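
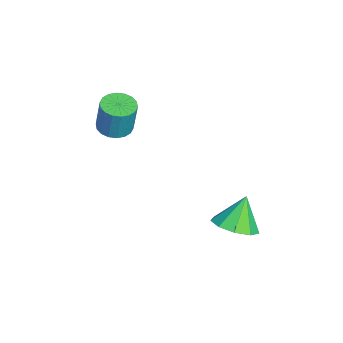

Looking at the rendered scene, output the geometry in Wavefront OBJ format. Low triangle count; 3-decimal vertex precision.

v -1.935 -2.75 -0.944
v -1.482 -3.143 -0.956
v -1.312 -2.984 0.252
v -1.765 -2.59 0.264
v -1.36 -2.91 -1.004
v -1.19 -2.751 0.204
v -1.352 -2.646 -1.04
v -1.182 -2.486 0.168
v -1.46 -2.402 -1.057
v -1.289 -2.243 0.151
v -1.661 -2.227 -1.052
v -1.491 -2.068 0.156
v -1.917 -2.156 -1.025
v -1.746 -1.996 0.183
v -2.177 -2.202 -0.982
v -2.006 -2.042 0.225
v -2.388 -2.356 -0.932
v -2.218 -2.197 0.276
v -2.51 -2.589 -0.884
v -2.34 -2.43 0.324
v -2.518 -2.854 -0.848
v -2.348 -2.694 0.36
v -2.411 -3.097 -0.831
v -2.24 -2.938 0.377
v -2.209 -3.272 -0.836
v -2.039 -3.113 0.372
v -1.954 -3.344 -0.863
v -1.783 -3.184 0.345
v -1.694 -3.298 -0.905
v -1.523 -3.138 0.302
v 1.214 1.103 -2.961
v 1.687 0.605 -2.573
v 0.726 1.437 -1.939
v 1.925 1.088 -2.617
v 1.829 1.579 -2.822
v 1.446 1.847 -3.093
v 0.954 1.767 -3.301
v 0.583 1.377 -3.351
v 0.508 0.859 -3.218
v 0.762 0.455 -2.964
v 1.228 0.355 -2.71
f 2 1 5
f 2 5 3
f 3 5 6
f 3 6 4
f 5 1 7
f 5 7 6
f 6 7 8
f 6 8 4
f 7 1 9
f 7 9 8
f 8 9 10
f 8 10 4
f 9 1 11
f 9 11 10
f 10 11 12
f 10 12 4
f 11 1 13
f 11 13 12
f 12 13 14
f 12 14 4
f 13 1 15
f 13 15 14
f 14 15 16
f 14 16 4
f 15 1 17
f 15 17 16
f 16 17 18
f 16 18 4
f 17 1 19
f 17 19 18
f 18 19 20
f 18 20 4
f 19 1 21
f 19 21 20
f 20 21 22
f 20 22 4
f 21 1 23
f 21 23 22
f 22 23 24
f 22 24 4
f 23 1 25
f 23 25 24
f 24 25 26
f 24 26 4
f 25 1 27
f 25 27 26
f 26 27 28
f 26 28 4
f 27 1 29
f 27 29 28
f 28 29 30
f 28 30 4
f 29 1 2
f 29 2 30
f 30 2 3
f 30 3 4
f 32 31 34
f 32 34 33
f 34 31 35
f 34 35 33
f 35 31 36
f 35 36 33
f 36 31 37
f 36 37 33
f 37 31 38
f 37 38 33
f 38 31 39
f 38 39 33
f 39 31 40
f 39 40 33
f 40 31 41
f 40 41 33
f 41 31 32
f 41 32 33



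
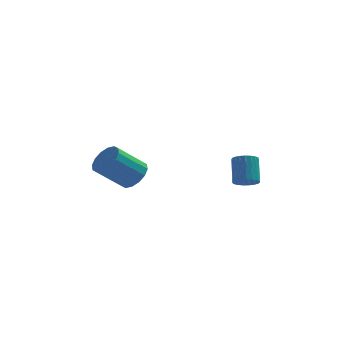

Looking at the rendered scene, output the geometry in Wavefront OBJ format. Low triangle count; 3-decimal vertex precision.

v -2.175 3.317 2.039
v -1.49 2.948 2.619
v -2.921 2.435 3.981
v -3.605 2.803 3.401
v -1.532 3.429 2.757
v -2.962 2.916 4.118
v -1.746 3.88 2.702
v -3.176 3.367 4.064
v -2.075 4.18 2.47
v -3.505 3.667 3.831
v -2.431 4.249 2.122
v -3.861 3.735 3.484
v -2.718 4.068 1.752
v -4.148 3.554 3.114
v -2.859 3.685 1.459
v -4.29 3.172 2.821
v -2.818 3.204 1.322
v -4.248 2.691 2.683
v -2.604 2.753 1.376
v -4.034 2.24 2.738
v -2.275 2.453 1.609
v -3.705 1.94 2.97
v -1.919 2.385 1.956
v -3.349 1.871 3.318
v -1.632 2.566 2.326
v -3.062 2.052 3.688
v 3.493 2.933 1.643
v 4.113 3.183 1.436
v 4.107 4.218 2.67
v 3.487 3.967 2.877
v 3.927 3.355 1.292
v 3.921 4.389 2.525
v 3.667 3.453 1.208
v 3.66 4.487 2.442
v 3.376 3.461 1.199
v 3.369 4.496 2.433
v 3.105 3.378 1.268
v 3.099 4.413 2.501
v 2.902 3.218 1.401
v 2.895 4.253 2.634
v 2.801 3.009 1.576
v 2.794 4.043 2.809
v 2.819 2.786 1.762
v 2.813 3.821 2.996
v 2.954 2.589 1.929
v 2.948 3.624 3.162
v 3.183 2.451 2.045
v 3.176 3.486 3.279
v 3.465 2.397 2.092
v 3.458 3.431 3.326
v 3.751 2.435 2.062
v 3.745 3.469 3.296
v 3.994 2.559 1.959
v 3.987 3.594 3.193
v 4.15 2.748 1.802
v 4.143 3.782 3.035
v 4.192 2.969 1.617
v 4.185 4.003 2.85
f 2 1 5
f 2 5 3
f 3 5 6
f 3 6 4
f 5 1 7
f 5 7 6
f 6 7 8
f 6 8 4
f 7 1 9
f 7 9 8
f 8 9 10
f 8 10 4
f 9 1 11
f 9 11 10
f 10 11 12
f 10 12 4
f 11 1 13
f 11 13 12
f 12 13 14
f 12 14 4
f 13 1 15
f 13 15 14
f 14 15 16
f 14 16 4
f 15 1 17
f 15 17 16
f 16 17 18
f 16 18 4
f 17 1 19
f 17 19 18
f 18 19 20
f 18 20 4
f 19 1 21
f 19 21 20
f 20 21 22
f 20 22 4
f 21 1 23
f 21 23 22
f 22 23 24
f 22 24 4
f 23 1 25
f 23 25 24
f 24 25 26
f 24 26 4
f 25 1 2
f 25 2 26
f 26 2 3
f 26 3 4
f 28 27 31
f 28 31 29
f 29 31 32
f 29 32 30
f 31 27 33
f 31 33 32
f 32 33 34
f 32 34 30
f 33 27 35
f 33 35 34
f 34 35 36
f 34 36 30
f 35 27 37
f 35 37 36
f 36 37 38
f 36 38 30
f 37 27 39
f 37 39 38
f 38 39 40
f 38 40 30
f 39 27 41
f 39 41 40
f 40 41 42
f 40 42 30
f 41 27 43
f 41 43 42
f 42 43 44
f 42 44 30
f 43 27 45
f 43 45 44
f 44 45 46
f 44 46 30
f 45 27 47
f 45 47 46
f 46 47 48
f 46 48 30
f 47 27 49
f 47 49 48
f 48 49 50
f 48 50 30
f 49 27 51
f 49 51 50
f 50 51 52
f 50 52 30
f 51 27 53
f 51 53 52
f 52 53 54
f 52 54 30
f 53 27 55
f 53 55 54
f 54 55 56
f 54 56 30
f 55 27 57
f 55 57 56
f 56 57 58
f 56 58 30
f 57 27 28
f 57 28 58
f 58 28 29
f 58 29 30



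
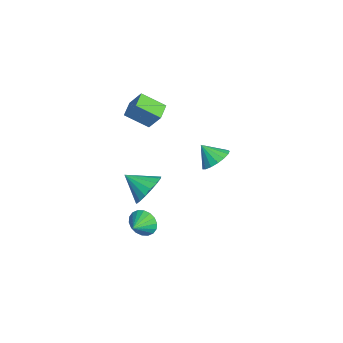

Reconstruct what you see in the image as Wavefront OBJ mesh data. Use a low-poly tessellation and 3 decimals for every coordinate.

v -1.089 -0.736 -1.646
v -0.098 -1.189 -1.687
v -1.631 -2.004 -0.794
v -0.086 -0.901 -1.252
v -0.304 -0.576 -0.907
v -0.701 -0.288 -0.731
v -1.188 -0.102 -0.765
v -1.652 -0.062 -1
v -1.986 -0.176 -1.384
v -2.116 -0.419 -1.827
v -2.01 -0.734 -2.229
v -1.693 -1.05 -2.497
v -1.237 -1.294 -2.57
v -0.748 -1.41 -2.432
v -0.337 -1.372 -2.113
v 0.791 2.72 2.386
v 1.49 2.178 2.223
v 0.409 1.96 3.274
v 1.639 2.451 2.521
v 1.594 2.785 2.788
v 1.365 3.105 2.963
v 1.004 3.337 3.007
v 0.595 3.427 2.908
v 0.23 3.356 2.689
v -0.005 3.139 2.401
v -0.059 2.826 2.11
v 0.083 2.489 1.882
v 0.386 2.205 1.77
v 0.783 2.039 1.798
v 1.181 2.029 1.962
v 0.454 -1.054 -3.033
v 0.867 -0.789 -3.739
v 1.306 -1.566 -2.727
v 0.943 -0.511 -3.487
v 0.923 -0.341 -3.144
v 0.809 -0.313 -2.78
v 0.626 -0.43 -2.466
v 0.408 -0.672 -2.263
v 0.2 -0.989 -2.214
v 0.041 -1.319 -2.326
v -0.035 -1.596 -2.579
v -0.015 -1.766 -2.921
v 0.099 -1.795 -3.285
v 0.282 -1.677 -3.6
v 0.5 -1.436 -3.802
v 0.709 -1.119 -3.852
v -1.994 -0.686 2.813
v -2.194 -1.987 3.651
v -2.992 -0.397 3.024
v -3.192 -1.698 3.862
v -1.588 -0.062 3.878
v -1.788 -1.363 4.716
v -2.586 0.227 4.089
v -2.786 -1.074 4.927
f 2 1 4
f 2 4 3
f 4 1 5
f 4 5 3
f 5 1 6
f 5 6 3
f 6 1 7
f 6 7 3
f 7 1 8
f 7 8 3
f 8 1 9
f 8 9 3
f 9 1 10
f 9 10 3
f 10 1 11
f 10 11 3
f 11 1 12
f 11 12 3
f 12 1 13
f 12 13 3
f 13 1 14
f 13 14 3
f 14 1 15
f 14 15 3
f 15 1 2
f 15 2 3
f 17 16 19
f 17 19 18
f 19 16 20
f 19 20 18
f 20 16 21
f 20 21 18
f 21 16 22
f 21 22 18
f 22 16 23
f 22 23 18
f 23 16 24
f 23 24 18
f 24 16 25
f 24 25 18
f 25 16 26
f 25 26 18
f 26 16 27
f 26 27 18
f 27 16 28
f 27 28 18
f 28 16 29
f 28 29 18
f 29 16 30
f 29 30 18
f 30 16 17
f 30 17 18
f 32 31 34
f 32 34 33
f 34 31 35
f 34 35 33
f 35 31 36
f 35 36 33
f 36 31 37
f 36 37 33
f 37 31 38
f 37 38 33
f 38 31 39
f 38 39 33
f 39 31 40
f 39 40 33
f 40 31 41
f 40 41 33
f 41 31 42
f 41 42 33
f 42 31 43
f 42 43 33
f 43 31 44
f 43 44 33
f 44 31 45
f 44 45 33
f 45 31 46
f 45 46 33
f 46 31 32
f 46 32 33
f 48 50 47
f 51 48 47
f 47 50 49
f 49 51 47
f 48 54 50
f 52 48 51
f 52 54 48
f 50 54 49
f 53 51 49
f 49 54 53
f 53 52 51
f 54 52 53



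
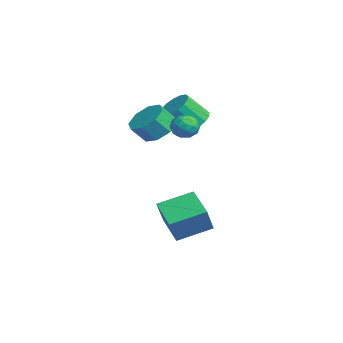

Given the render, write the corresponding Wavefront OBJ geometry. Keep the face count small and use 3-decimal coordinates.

v -0.914 -3.099 -3.121
v -0.128 -3.611 -1.715
v -0.915 -1.323 -2.474
v -0.129 -1.835 -1.068
v 0.609 -2.825 -3.872
v 1.395 -3.337 -2.466
v 0.608 -1.049 -3.225
v 1.394 -1.561 -1.819
v -1.129 -2.074 2.663
v -0.79 -1.507 3.011
v -0.23 -2.813 2.989
v 0.109 -2.246 3.337
v -0.528 -2.524 3.61
v -1.084 -2.067 3.408
v 0.064 -2.253 2.592
v -0.492 -1.796 2.39
v -0.053 -1.618 2.967
v -0.418 -1.785 3.596
v -0.602 -2.535 2.404
v -0.967 -2.702 3.033
v -1.038 -1.726 2.808
v 0.018 -2.594 3.192
v -0.356 -2.757 3.352
v -0.157 -2.424 3.556
v -1.211 -2.055 3.042
v -1.011 -1.722 3.246
v -0.858 -2.319 3.598
v -0.009 -2.598 2.754
v 0.191 -2.265 2.958
v -0.863 -1.896 2.444
v -0.664 -1.563 2.648
v -0.162 -2.001 2.402
v -0.405 -1.458 2.987
v 0.123 -1.892 3.179
v 0.096 -1.896 2.741
v -0.23 -1.628 2.622
v -0.62 -1.556 3.357
v -0.092 -1.99 3.548
v -0.467 -2.153 3.709
v -0.793 -1.885 3.59
v -0.187 -1.621 3.331
v -0.928 -2.33 2.452
v -0.4 -2.764 2.643
v -0.227 -2.435 2.41
v -0.553 -2.167 2.291
v -1.143 -2.428 2.821
v -0.615 -2.862 3.013
v -0.79 -2.692 3.378
v -1.116 -2.424 3.259
v -0.833 -2.699 2.669
v -3.475 -0.965 2.257
v -2.934 -0.405 2.765
v -2.944 -1.455 3.932
v -3.485 -2.015 3.423
v -3.348 -0.281 2.874
v -3.358 -1.331 4.04
v -3.79 -0.313 2.84
v -3.801 -1.364 4.007
v -4.161 -0.495 2.673
v -4.171 -1.546 3.84
v -4.374 -0.785 2.411
v -4.384 -1.835 3.578
v -4.381 -1.115 2.113
v -4.392 -2.166 3.28
v -4.181 -1.412 1.848
v -4.191 -2.462 3.015
v -3.819 -1.606 1.677
v -3.829 -2.656 2.844
v -3.378 -1.653 1.638
v -3.388 -2.703 2.805
v -2.959 -1.542 1.741
v -2.969 -2.593 2.908
v -2.659 -1.299 1.962
v -2.669 -2.35 3.129
v -2.545 -0.98 2.251
v -2.555 -2.03 3.418
v -2.645 -0.657 2.541
v -2.655 -1.708 3.708
v -2.241 -2.955 2.342
v -1.73 -2.245 2.886
v -1.628 -2.976 3.743
v -2.139 -3.685 3.198
v -2.509 -2.214 3.006
v -2.407 -2.945 3.862
v -3.131 -2.617 2.736
v -3.028 -3.348 3.592
v -3.231 -3.218 2.236
v -3.129 -3.948 3.092
v -2.752 -3.664 1.797
v -2.65 -4.395 2.654
v -1.973 -3.695 1.678
v -1.871 -4.426 2.534
v -1.352 -3.292 1.948
v -1.249 -4.023 2.804
v -1.251 -2.692 2.448
v -1.149 -3.422 3.304
f 2 4 1
f 5 2 1
f 1 4 3
f 3 5 1
f 2 8 4
f 6 2 5
f 6 8 2
f 4 8 3
f 7 5 3
f 3 8 7
f 7 6 5
f 8 6 7
f 9 46 25
f 46 20 49
f 25 49 14
f 46 49 25
f 9 25 21
f 25 14 26
f 21 26 10
f 25 26 21
f 9 21 30
f 21 10 31
f 30 31 16
f 21 31 30
f 9 30 42
f 30 16 45
f 42 45 19
f 30 45 42
f 9 42 46
f 42 19 50
f 46 50 20
f 42 50 46
f 10 26 37
f 26 14 40
f 37 40 18
f 26 40 37
f 14 49 27
f 49 20 48
f 27 48 13
f 49 48 27
f 20 50 47
f 50 19 43
f 47 43 11
f 50 43 47
f 19 45 44
f 45 16 32
f 44 32 15
f 45 32 44
f 16 31 36
f 31 10 33
f 36 33 17
f 31 33 36
f 12 38 24
f 38 18 39
f 24 39 13
f 38 39 24
f 12 24 22
f 24 13 23
f 22 23 11
f 24 23 22
f 12 22 29
f 22 11 28
f 29 28 15
f 22 28 29
f 12 29 34
f 29 15 35
f 34 35 17
f 29 35 34
f 12 34 38
f 34 17 41
f 38 41 18
f 34 41 38
f 13 39 27
f 39 18 40
f 27 40 14
f 39 40 27
f 11 23 47
f 23 13 48
f 47 48 20
f 23 48 47
f 15 28 44
f 28 11 43
f 44 43 19
f 28 43 44
f 17 35 36
f 35 15 32
f 36 32 16
f 35 32 36
f 18 41 37
f 41 17 33
f 37 33 10
f 41 33 37
f 52 51 55
f 52 55 53
f 53 55 56
f 53 56 54
f 55 51 57
f 55 57 56
f 56 57 58
f 56 58 54
f 57 51 59
f 57 59 58
f 58 59 60
f 58 60 54
f 59 51 61
f 59 61 60
f 60 61 62
f 60 62 54
f 61 51 63
f 61 63 62
f 62 63 64
f 62 64 54
f 63 51 65
f 63 65 64
f 64 65 66
f 64 66 54
f 65 51 67
f 65 67 66
f 66 67 68
f 66 68 54
f 67 51 69
f 67 69 68
f 68 69 70
f 68 70 54
f 69 51 71
f 69 71 70
f 70 71 72
f 70 72 54
f 71 51 73
f 71 73 72
f 72 73 74
f 72 74 54
f 73 51 75
f 73 75 74
f 74 75 76
f 74 76 54
f 75 51 77
f 75 77 76
f 76 77 78
f 76 78 54
f 77 51 52
f 77 52 78
f 78 52 53
f 78 53 54
f 80 79 83
f 80 83 81
f 81 83 84
f 81 84 82
f 83 79 85
f 83 85 84
f 84 85 86
f 84 86 82
f 85 79 87
f 85 87 86
f 86 87 88
f 86 88 82
f 87 79 89
f 87 89 88
f 88 89 90
f 88 90 82
f 89 79 91
f 89 91 90
f 90 91 92
f 90 92 82
f 91 79 93
f 91 93 92
f 92 93 94
f 92 94 82
f 93 79 95
f 93 95 94
f 94 95 96
f 94 96 82
f 95 79 80
f 95 80 96
f 96 80 81
f 96 81 82



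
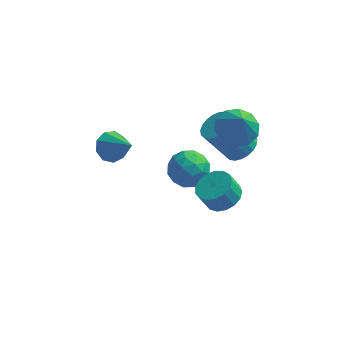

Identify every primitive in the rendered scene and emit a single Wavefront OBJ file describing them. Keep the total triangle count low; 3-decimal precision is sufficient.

v 0.236 2.516 -2.579
v 0.89 1.667 -2.615
v -1.03 1.513 -1.945
v -0.376 0.664 -1.981
v -0.193 1.452 -1.277
v 0.589 2.072 -1.669
v -0.729 1.108 -2.891
v 0.053 1.728 -3.283
v 0.294 0.797 -2.808
v 0.625 1.009 -1.811
v -0.765 2.171 -2.749
v -0.434 2.383 -1.752
v 0.674 2.18 -2.652
v -0.814 1 -1.908
v -0.707 1.463 -1.494
v -0.322 0.964 -1.515
v 0.497 2.418 -2.096
v 0.882 1.919 -2.118
v 0.245 1.792 -1.331
v -1.022 1.261 -2.442
v -0.637 0.762 -2.464
v 0.182 2.216 -3.045
v 0.567 1.717 -3.066
v -0.385 1.388 -3.229
v 0.708 1.169 -2.788
v -0.036 0.58 -2.415
v -0.243 0.841 -2.95
v 0.216 1.205 -3.18
v 0.903 1.294 -2.201
v 0.159 0.704 -1.829
v 0.266 1.167 -1.415
v 0.726 1.532 -1.645
v 0.552 0.783 -2.315
v -0.299 2.476 -2.731
v -1.043 1.886 -2.359
v -0.866 1.648 -2.915
v -0.406 2.013 -3.145
v -0.104 2.6 -2.145
v -0.848 2.011 -1.772
v -0.356 1.975 -1.38
v 0.103 2.339 -1.61
v -0.692 2.397 -2.245
v 2.209 0.081 2.85
v 2.803 -0.626 2.394
v 2.491 -0.561 4.21
v 3.172 -0.131 2.551
v 3.172 0.444 2.822
v 2.805 0.881 3.104
v 2.21 1.012 3.289
v 1.615 0.788 3.306
v 1.247 0.293 3.149
v 1.246 -0.283 2.878
v 1.613 -0.72 2.596
v 2.208 -0.851 2.411
v -3.342 -0.461 1.343
v -2.853 0.207 1.408
v -2.298 -1.339 2.517
v -3.268 0.231 1.795
v -3.717 -0.068 1.97
v -3.991 -0.551 1.851
v -3.961 -0.992 1.495
v -3.641 -1.184 1.067
v -3.181 -1.038 0.768
v -2.796 -0.621 0.738
v -2.667 -0.13 0.991
v 1.914 -3.185 1.19
v 2.707 -3.124 1.59
v 2.258 -3.214 2.491
v 1.466 -3.275 2.09
v 2.574 -2.72 1.565
v 2.125 -2.81 2.465
v 2.29 -2.422 1.453
v 1.842 -2.513 2.354
v 1.92 -2.3 1.281
v 1.472 -2.39 2.182
v 1.549 -2.38 1.089
v 1.1 -2.47 1.989
v 1.261 -2.644 0.919
v 0.813 -2.734 1.819
v 1.123 -3.033 0.811
v 0.675 -3.123 1.712
v 1.166 -3.456 0.79
v 0.718 -3.546 1.691
v 1.381 -3.817 0.861
v 0.933 -3.907 1.761
v 1.718 -4.033 1.007
v 1.269 -4.124 1.907
v 2.099 -4.055 1.195
v 1.651 -4.146 2.095
v 2.439 -3.878 1.381
v 1.99 -3.968 2.282
v 2.658 -3.542 1.524
v 2.209 -3.632 2.425
v 2.36 1.322 0.04
v 3.062 1.493 0.544
v 1.901 1.428 2.183
v 1.2 1.258 1.68
v 2.938 1.829 0.469
v 1.777 1.764 2.109
v 2.715 2.078 0.321
v 1.554 2.013 1.96
v 2.43 2.196 0.124
v 1.269 2.131 1.763
v 2.133 2.163 -0.088
v 0.972 2.098 1.552
v 1.875 1.985 -0.277
v 0.715 1.92 1.363
v 1.702 1.692 -0.412
v 0.541 1.627 1.228
v 1.642 1.335 -0.468
v 0.481 1.271 1.172
v 1.707 0.977 -0.436
v 0.546 0.912 1.203
v 1.884 0.678 -0.323
v 0.723 0.613 1.317
v 2.144 0.49 -0.146
v 0.983 0.425 1.494
v 2.441 0.446 0.063
v 1.28 0.382 1.702
v 2.725 0.554 0.268
v 1.564 0.489 1.907
v 2.945 0.795 0.433
v 1.784 0.73 2.073
v 3.064 1.127 0.531
v 1.903 1.062 2.17
f 1 38 17
f 38 12 41
f 17 41 6
f 38 41 17
f 1 17 13
f 17 6 18
f 13 18 2
f 17 18 13
f 1 13 22
f 13 2 23
f 22 23 8
f 13 23 22
f 1 22 34
f 22 8 37
f 34 37 11
f 22 37 34
f 1 34 38
f 34 11 42
f 38 42 12
f 34 42 38
f 2 18 29
f 18 6 32
f 29 32 10
f 18 32 29
f 6 41 19
f 41 12 40
f 19 40 5
f 41 40 19
f 12 42 39
f 42 11 35
f 39 35 3
f 42 35 39
f 11 37 36
f 37 8 24
f 36 24 7
f 37 24 36
f 8 23 28
f 23 2 25
f 28 25 9
f 23 25 28
f 4 30 16
f 30 10 31
f 16 31 5
f 30 31 16
f 4 16 14
f 16 5 15
f 14 15 3
f 16 15 14
f 4 14 21
f 14 3 20
f 21 20 7
f 14 20 21
f 4 21 26
f 21 7 27
f 26 27 9
f 21 27 26
f 4 26 30
f 26 9 33
f 30 33 10
f 26 33 30
f 5 31 19
f 31 10 32
f 19 32 6
f 31 32 19
f 3 15 39
f 15 5 40
f 39 40 12
f 15 40 39
f 7 20 36
f 20 3 35
f 36 35 11
f 20 35 36
f 9 27 28
f 27 7 24
f 28 24 8
f 27 24 28
f 10 33 29
f 33 9 25
f 29 25 2
f 33 25 29
f 44 43 46
f 44 46 45
f 46 43 47
f 46 47 45
f 47 43 48
f 47 48 45
f 48 43 49
f 48 49 45
f 49 43 50
f 49 50 45
f 50 43 51
f 50 51 45
f 51 43 52
f 51 52 45
f 52 43 53
f 52 53 45
f 53 43 54
f 53 54 45
f 54 43 44
f 54 44 45
f 56 55 58
f 56 58 57
f 58 55 59
f 58 59 57
f 59 55 60
f 59 60 57
f 60 55 61
f 60 61 57
f 61 55 62
f 61 62 57
f 62 55 63
f 62 63 57
f 63 55 64
f 63 64 57
f 64 55 65
f 64 65 57
f 65 55 56
f 65 56 57
f 67 66 70
f 67 70 68
f 68 70 71
f 68 71 69
f 70 66 72
f 70 72 71
f 71 72 73
f 71 73 69
f 72 66 74
f 72 74 73
f 73 74 75
f 73 75 69
f 74 66 76
f 74 76 75
f 75 76 77
f 75 77 69
f 76 66 78
f 76 78 77
f 77 78 79
f 77 79 69
f 78 66 80
f 78 80 79
f 79 80 81
f 79 81 69
f 80 66 82
f 80 82 81
f 81 82 83
f 81 83 69
f 82 66 84
f 82 84 83
f 83 84 85
f 83 85 69
f 84 66 86
f 84 86 85
f 85 86 87
f 85 87 69
f 86 66 88
f 86 88 87
f 87 88 89
f 87 89 69
f 88 66 90
f 88 90 89
f 89 90 91
f 89 91 69
f 90 66 92
f 90 92 91
f 91 92 93
f 91 93 69
f 92 66 67
f 92 67 93
f 93 67 68
f 93 68 69
f 95 94 98
f 95 98 96
f 96 98 99
f 96 99 97
f 98 94 100
f 98 100 99
f 99 100 101
f 99 101 97
f 100 94 102
f 100 102 101
f 101 102 103
f 101 103 97
f 102 94 104
f 102 104 103
f 103 104 105
f 103 105 97
f 104 94 106
f 104 106 105
f 105 106 107
f 105 107 97
f 106 94 108
f 106 108 107
f 107 108 109
f 107 109 97
f 108 94 110
f 108 110 109
f 109 110 111
f 109 111 97
f 110 94 112
f 110 112 111
f 111 112 113
f 111 113 97
f 112 94 114
f 112 114 113
f 113 114 115
f 113 115 97
f 114 94 116
f 114 116 115
f 115 116 117
f 115 117 97
f 116 94 118
f 116 118 117
f 117 118 119
f 117 119 97
f 118 94 120
f 118 120 119
f 119 120 121
f 119 121 97
f 120 94 122
f 120 122 121
f 121 122 123
f 121 123 97
f 122 94 124
f 122 124 123
f 123 124 125
f 123 125 97
f 124 94 95
f 124 95 125
f 125 95 96
f 125 96 97



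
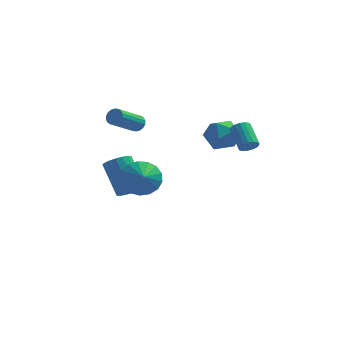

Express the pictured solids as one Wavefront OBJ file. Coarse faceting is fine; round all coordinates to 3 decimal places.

v 1.512 3.009 1.53
v 2.514 3.037 1.812
v 1.866 1.823 0.388
v 2.868 1.851 0.67
v 2.155 1.466 1.322
v 1.935 2.199 2.028
v 2.445 2.661 0.172
v 2.225 3.394 0.878
v 3.09 2.822 0.972
v 2.911 2.083 1.683
v 1.469 2.777 0.517
v 1.29 2.038 1.228
v -1.164 -1.425 -0.155
v -0.245 -0.997 0.029
v -0.876 -2.295 0.435
v -0.526 -0.837 0.401
v -0.953 -0.813 0.646
v -1.428 -0.928 0.708
v -1.843 -1.157 0.572
v -2.102 -1.448 0.27
v -2.146 -1.733 -0.13
v -1.966 -1.948 -0.535
v -1.601 -2.042 -0.854
v -1.136 -1.996 -1.012
v -0.678 -1.818 -0.973
v -0.331 -1.551 -0.747
v -0.175 -1.254 -0.386
v 3.719 0.618 1.354
v 4.025 0.972 1.104
v 3.466 1.997 1.877
v 3.161 1.642 2.126
v 3.814 0.963 0.963
v 3.255 1.988 1.736
v 3.581 0.875 0.912
v 3.023 1.9 1.684
v 3.381 0.729 0.961
v 2.822 1.754 1.734
v 3.258 0.556 1.101
v 2.699 1.581 1.874
v 3.24 0.398 1.298
v 2.681 1.423 2.071
v 3.333 0.29 1.509
v 2.774 1.315 2.281
v 3.514 0.257 1.683
v 2.955 1.282 2.456
v 3.742 0.307 1.782
v 3.183 1.332 2.555
v 3.965 0.427 1.783
v 3.406 1.452 2.556
v 4.132 0.592 1.686
v 3.573 1.617 2.458
v 4.204 0.762 1.512
v 3.645 1.787 2.285
v 4.165 0.899 1.302
v 3.606 1.924 2.075
v -2.355 2.323 -3.208
v -1.651 2.438 -2.87
v -2.56 3.552 -1.354
v -3.265 3.437 -1.692
v -1.679 2.712 -3.089
v -2.588 3.827 -1.572
v -1.84 2.909 -3.33
v -2.75 4.024 -1.814
v -2.104 2.99 -3.548
v -3.014 4.105 -2.032
v -2.418 2.939 -3.699
v -3.327 4.053 -2.182
v -2.719 2.766 -3.752
v -3.628 3.88 -2.235
v -2.948 2.505 -3.697
v -3.858 3.619 -2.181
v -3.06 2.208 -3.546
v -3.969 3.322 -2.03
v -3.032 1.933 -3.328
v -3.941 3.048 -1.811
v -2.87 1.736 -3.086
v -3.78 2.851 -1.57
v -2.606 1.655 -2.868
v -3.516 2.77 -1.352
v -2.293 1.707 -2.718
v -3.202 2.821 -1.201
v -1.992 1.88 -2.665
v -2.901 2.994 -1.148
v -1.762 2.141 -2.719
v -2.672 3.255 -1.203
v -2.337 4.052 0.749
v -2.099 3.673 0.486
v -3.005 2.368 1.547
v -3.243 2.748 1.811
v -1.953 3.713 0.66
v -2.859 2.409 1.722
v -1.883 3.821 0.853
v -2.788 2.517 1.914
v -1.903 3.975 1.025
v -2.808 2.67 2.086
v -2.009 4.144 1.142
v -2.914 2.839 2.203
v -2.18 4.295 1.182
v -3.085 2.99 2.243
v -2.382 4.398 1.136
v -3.287 3.093 2.197
v -2.575 4.432 1.013
v -3.481 3.127 2.074
v -2.721 4.391 0.838
v -3.627 3.087 1.9
v -2.792 4.283 0.646
v -3.697 2.979 1.707
v -2.772 4.13 0.474
v -3.677 2.825 1.535
v -2.666 3.961 0.357
v -3.571 2.656 1.418
v -2.495 3.81 0.317
v -3.4 2.505 1.378
v -2.293 3.707 0.363
v -3.198 2.402 1.424
f 1 12 6
f 1 6 2
f 1 2 8
f 1 8 11
f 1 11 12
f 2 6 10
f 6 12 5
f 12 11 3
f 11 8 7
f 8 2 9
f 4 10 5
f 4 5 3
f 4 3 7
f 4 7 9
f 4 9 10
f 5 10 6
f 3 5 12
f 7 3 11
f 9 7 8
f 10 9 2
f 14 13 16
f 14 16 15
f 16 13 17
f 16 17 15
f 17 13 18
f 17 18 15
f 18 13 19
f 18 19 15
f 19 13 20
f 19 20 15
f 20 13 21
f 20 21 15
f 21 13 22
f 21 22 15
f 22 13 23
f 22 23 15
f 23 13 24
f 23 24 15
f 24 13 25
f 24 25 15
f 25 13 26
f 25 26 15
f 26 13 27
f 26 27 15
f 27 13 14
f 27 14 15
f 29 28 32
f 29 32 30
f 30 32 33
f 30 33 31
f 32 28 34
f 32 34 33
f 33 34 35
f 33 35 31
f 34 28 36
f 34 36 35
f 35 36 37
f 35 37 31
f 36 28 38
f 36 38 37
f 37 38 39
f 37 39 31
f 38 28 40
f 38 40 39
f 39 40 41
f 39 41 31
f 40 28 42
f 40 42 41
f 41 42 43
f 41 43 31
f 42 28 44
f 42 44 43
f 43 44 45
f 43 45 31
f 44 28 46
f 44 46 45
f 45 46 47
f 45 47 31
f 46 28 48
f 46 48 47
f 47 48 49
f 47 49 31
f 48 28 50
f 48 50 49
f 49 50 51
f 49 51 31
f 50 28 52
f 50 52 51
f 51 52 53
f 51 53 31
f 52 28 54
f 52 54 53
f 53 54 55
f 53 55 31
f 54 28 29
f 54 29 55
f 55 29 30
f 55 30 31
f 57 56 60
f 57 60 58
f 58 60 61
f 58 61 59
f 60 56 62
f 60 62 61
f 61 62 63
f 61 63 59
f 62 56 64
f 62 64 63
f 63 64 65
f 63 65 59
f 64 56 66
f 64 66 65
f 65 66 67
f 65 67 59
f 66 56 68
f 66 68 67
f 67 68 69
f 67 69 59
f 68 56 70
f 68 70 69
f 69 70 71
f 69 71 59
f 70 56 72
f 70 72 71
f 71 72 73
f 71 73 59
f 72 56 74
f 72 74 73
f 73 74 75
f 73 75 59
f 74 56 76
f 74 76 75
f 75 76 77
f 75 77 59
f 76 56 78
f 76 78 77
f 77 78 79
f 77 79 59
f 78 56 80
f 78 80 79
f 79 80 81
f 79 81 59
f 80 56 82
f 80 82 81
f 81 82 83
f 81 83 59
f 82 56 84
f 82 84 83
f 83 84 85
f 83 85 59
f 84 56 57
f 84 57 85
f 85 57 58
f 85 58 59
f 87 86 90
f 87 90 88
f 88 90 91
f 88 91 89
f 90 86 92
f 90 92 91
f 91 92 93
f 91 93 89
f 92 86 94
f 92 94 93
f 93 94 95
f 93 95 89
f 94 86 96
f 94 96 95
f 95 96 97
f 95 97 89
f 96 86 98
f 96 98 97
f 97 98 99
f 97 99 89
f 98 86 100
f 98 100 99
f 99 100 101
f 99 101 89
f 100 86 102
f 100 102 101
f 101 102 103
f 101 103 89
f 102 86 104
f 102 104 103
f 103 104 105
f 103 105 89
f 104 86 106
f 104 106 105
f 105 106 107
f 105 107 89
f 106 86 108
f 106 108 107
f 107 108 109
f 107 109 89
f 108 86 110
f 108 110 109
f 109 110 111
f 109 111 89
f 110 86 112
f 110 112 111
f 111 112 113
f 111 113 89
f 112 86 114
f 112 114 113
f 113 114 115
f 113 115 89
f 114 86 87
f 114 87 115
f 115 87 88
f 115 88 89



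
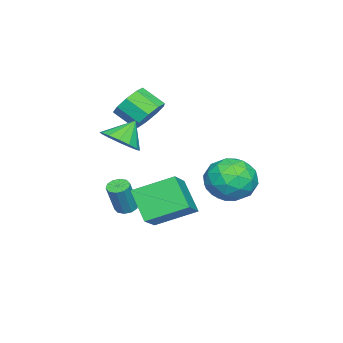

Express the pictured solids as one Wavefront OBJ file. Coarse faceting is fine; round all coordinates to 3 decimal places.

v 1.147 -3.461 -2.185
v 1.6 -3.691 -2.395
v 2.267 -3.809 -0.824
v 1.813 -3.579 -0.615
v 1.646 -3.354 -2.389
v 2.313 -3.472 -0.819
v 1.502 -3.058 -2.306
v 2.168 -3.176 -0.735
v 1.221 -2.916 -2.176
v 1.887 -3.034 -0.605
v 0.912 -2.982 -2.05
v 1.579 -3.1 -0.479
v 0.693 -3.231 -1.976
v 1.36 -3.349 -0.405
v 0.647 -3.568 -1.981
v 1.314 -3.686 -0.411
v 0.792 -3.864 -2.065
v 1.458 -3.982 -0.494
v 1.073 -4.006 -2.195
v 1.739 -4.124 -0.624
v 1.381 -3.94 -2.321
v 2.048 -4.058 -0.75
v 3.731 -2.659 2.977
v 4.487 -2.826 3.594
v 2.989 -2.221 4.003
v 4.55 -2.343 3.434
v 4.394 -1.946 3.151
v 4.06 -1.739 2.821
v 3.638 -1.779 2.534
v 3.241 -2.055 2.365
v 2.975 -2.493 2.36
v 2.911 -2.975 2.52
v 3.067 -3.373 2.803
v 3.401 -3.58 3.132
v 3.823 -3.54 3.42
v 4.22 -3.264 3.589
v 1.372 2.704 0.855
v 2.362 2.567 1.626
v 1.898 0.993 -0.126
v 2.888 0.856 0.645
v 1.717 0.706 1.089
v 1.391 1.764 1.696
v 2.869 1.796 -0.196
v 2.543 2.854 0.411
v 3.287 2.006 0.976
v 2.575 1.332 1.771
v 1.685 2.228 -0.271
v 0.973 1.554 0.524
v 1.821 2.786 1.327
v 2.439 0.774 0.173
v 1.751 0.686 0.435
v 2.332 0.605 0.888
v 1.25 2.314 1.368
v 1.832 2.233 1.821
v 1.453 1.139 1.505
v 2.428 1.327 -0.321
v 3.01 1.246 0.132
v 1.928 2.955 0.612
v 2.509 2.874 1.065
v 2.807 2.421 -0.005
v 2.946 2.375 1.398
v 3.255 1.369 0.821
v 3.244 1.922 0.327
v 3.053 2.544 0.684
v 2.528 1.979 1.865
v 2.837 0.973 1.288
v 2.148 0.885 1.549
v 1.957 1.507 1.906
v 3.071 1.649 1.483
v 1.423 2.587 0.212
v 1.732 1.581 -0.365
v 2.303 2.053 -0.406
v 2.112 2.675 -0.049
v 1.005 2.191 0.679
v 1.314 1.185 0.102
v 1.207 1.016 0.816
v 1.016 1.638 1.173
v 1.189 1.911 0.017
v 3.784 -1.064 -1.747
v 3.038 -1.998 -0.401
v 3.107 0.681 -0.911
v 2.36 -0.252 0.434
v 5.26 -0.928 -0.834
v 4.513 -1.861 0.511
v 4.582 0.818 0.001
v 3.836 -0.116 1.347
v 0.392 -2.604 3.268
v 1.028 -3.069 2.701
v 0.943 -4.141 3.485
v 0.308 -3.676 4.052
v 1.349 -2.743 3.182
v 1.264 -3.814 3.966
v 1.222 -2.352 3.703
v 1.137 -3.423 4.486
v 0.707 -2.079 4.02
v 0.623 -3.15 4.804
v 0.045 -2.052 3.986
v -0.039 -3.123 4.77
v -0.454 -2.283 3.616
v -0.539 -3.354 4.399
v -0.558 -2.665 3.083
v -0.643 -3.736 3.867
v -0.217 -3.018 2.637
v -0.302 -4.089 3.421
v 0.409 -3.178 2.486
v 0.325 -4.249 3.27
f 2 1 5
f 2 5 3
f 3 5 6
f 3 6 4
f 5 1 7
f 5 7 6
f 6 7 8
f 6 8 4
f 7 1 9
f 7 9 8
f 8 9 10
f 8 10 4
f 9 1 11
f 9 11 10
f 10 11 12
f 10 12 4
f 11 1 13
f 11 13 12
f 12 13 14
f 12 14 4
f 13 1 15
f 13 15 14
f 14 15 16
f 14 16 4
f 15 1 17
f 15 17 16
f 16 17 18
f 16 18 4
f 17 1 19
f 17 19 18
f 18 19 20
f 18 20 4
f 19 1 21
f 19 21 20
f 20 21 22
f 20 22 4
f 21 1 2
f 21 2 22
f 22 2 3
f 22 3 4
f 24 23 26
f 24 26 25
f 26 23 27
f 26 27 25
f 27 23 28
f 27 28 25
f 28 23 29
f 28 29 25
f 29 23 30
f 29 30 25
f 30 23 31
f 30 31 25
f 31 23 32
f 31 32 25
f 32 23 33
f 32 33 25
f 33 23 34
f 33 34 25
f 34 23 35
f 34 35 25
f 35 23 36
f 35 36 25
f 36 23 24
f 36 24 25
f 37 74 53
f 74 48 77
f 53 77 42
f 74 77 53
f 37 53 49
f 53 42 54
f 49 54 38
f 53 54 49
f 37 49 58
f 49 38 59
f 58 59 44
f 49 59 58
f 37 58 70
f 58 44 73
f 70 73 47
f 58 73 70
f 37 70 74
f 70 47 78
f 74 78 48
f 70 78 74
f 38 54 65
f 54 42 68
f 65 68 46
f 54 68 65
f 42 77 55
f 77 48 76
f 55 76 41
f 77 76 55
f 48 78 75
f 78 47 71
f 75 71 39
f 78 71 75
f 47 73 72
f 73 44 60
f 72 60 43
f 73 60 72
f 44 59 64
f 59 38 61
f 64 61 45
f 59 61 64
f 40 66 52
f 66 46 67
f 52 67 41
f 66 67 52
f 40 52 50
f 52 41 51
f 50 51 39
f 52 51 50
f 40 50 57
f 50 39 56
f 57 56 43
f 50 56 57
f 40 57 62
f 57 43 63
f 62 63 45
f 57 63 62
f 40 62 66
f 62 45 69
f 66 69 46
f 62 69 66
f 41 67 55
f 67 46 68
f 55 68 42
f 67 68 55
f 39 51 75
f 51 41 76
f 75 76 48
f 51 76 75
f 43 56 72
f 56 39 71
f 72 71 47
f 56 71 72
f 45 63 64
f 63 43 60
f 64 60 44
f 63 60 64
f 46 69 65
f 69 45 61
f 65 61 38
f 69 61 65
f 80 82 79
f 83 80 79
f 79 82 81
f 81 83 79
f 80 86 82
f 84 80 83
f 84 86 80
f 82 86 81
f 85 83 81
f 81 86 85
f 85 84 83
f 86 84 85
f 88 87 91
f 88 91 89
f 89 91 92
f 89 92 90
f 91 87 93
f 91 93 92
f 92 93 94
f 92 94 90
f 93 87 95
f 93 95 94
f 94 95 96
f 94 96 90
f 95 87 97
f 95 97 96
f 96 97 98
f 96 98 90
f 97 87 99
f 97 99 98
f 98 99 100
f 98 100 90
f 99 87 101
f 99 101 100
f 100 101 102
f 100 102 90
f 101 87 103
f 101 103 102
f 102 103 104
f 102 104 90
f 103 87 105
f 103 105 104
f 104 105 106
f 104 106 90
f 105 87 88
f 105 88 106
f 106 88 89
f 106 89 90



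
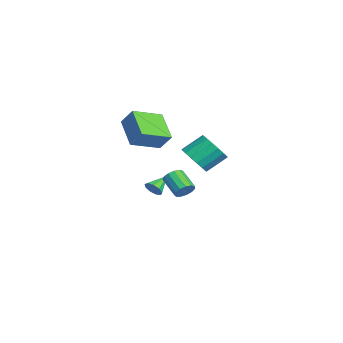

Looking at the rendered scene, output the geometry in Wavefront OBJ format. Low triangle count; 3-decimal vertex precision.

v -2.214 -0.231 0.329
v -3.94 -0.602 1.467
v -3.011 1.511 -0.311
v -4.737 1.14 0.827
v -1.683 0.38 1.333
v -3.409 0.009 2.471
v -2.48 2.122 0.693
v -4.206 1.751 1.831
v 4.017 2.141 -0.745
v 4.435 1.845 -0.397
v 3.442 1.323 0.354
v 3.023 1.619 0.005
v 4.385 2.157 -0.247
v 3.392 1.634 0.504
v 4.218 2.463 -0.255
v 3.224 1.941 0.495
v 3.986 2.668 -0.419
v 2.993 2.145 0.331
v 3.765 2.705 -0.686
v 2.771 2.182 0.064
v 3.623 2.563 -0.973
v 2.63 2.04 -0.222
v 3.607 2.287 -1.187
v 2.613 1.765 -0.436
v 3.72 1.965 -1.26
v 2.727 1.443 -0.51
v 3.928 1.699 -1.171
v 2.934 1.177 -0.42
v 4.164 1.573 -0.946
v 3.17 1.051 -0.196
v 4.353 1.628 -0.657
v 3.36 1.105 0.093
v 0.708 2.998 0.133
v 1.169 2.491 0.903
v 0.912 3.676 1.836
v 0.452 4.182 1.067
v 1.537 2.74 0.689
v 1.28 3.925 1.622
v 1.715 3.047 0.347
v 1.458 4.232 1.28
v 1.662 3.343 -0.043
v 1.406 4.528 0.89
v 1.391 3.56 -0.393
v 1.135 4.745 0.54
v 0.964 3.648 -0.623
v 0.707 4.833 0.31
v 0.478 3.587 -0.679
v 0.221 4.772 0.254
v 0.045 3.391 -0.549
v -0.212 4.576 0.384
v -0.236 3.105 -0.263
v -0.493 4.29 0.671
v -0.301 2.794 0.114
v -0.558 3.979 1.048
v -0.135 2.529 0.496
v -0.391 3.714 1.429
v 0.225 2.372 0.794
v -0.032 3.557 1.727
v 0.695 2.359 0.941
v 0.439 3.544 1.874
v -2.392 1.069 -3.263
v -1.899 1.347 -3.034
v -3.188 1.931 -2.597
v -2.008 1.524 -3.395
v -2.297 1.489 -3.694
v -2.63 1.257 -3.792
v -2.851 0.937 -3.642
v -2.857 0.678 -3.314
v -2.646 0.602 -2.963
v -2.315 0.745 -2.751
v -2.02 1.039 -2.779
f 2 4 1
f 5 2 1
f 1 4 3
f 3 5 1
f 2 8 4
f 6 2 5
f 6 8 2
f 4 8 3
f 7 5 3
f 3 8 7
f 7 6 5
f 8 6 7
f 10 9 13
f 10 13 11
f 11 13 14
f 11 14 12
f 13 9 15
f 13 15 14
f 14 15 16
f 14 16 12
f 15 9 17
f 15 17 16
f 16 17 18
f 16 18 12
f 17 9 19
f 17 19 18
f 18 19 20
f 18 20 12
f 19 9 21
f 19 21 20
f 20 21 22
f 20 22 12
f 21 9 23
f 21 23 22
f 22 23 24
f 22 24 12
f 23 9 25
f 23 25 24
f 24 25 26
f 24 26 12
f 25 9 27
f 25 27 26
f 26 27 28
f 26 28 12
f 27 9 29
f 27 29 28
f 28 29 30
f 28 30 12
f 29 9 31
f 29 31 30
f 30 31 32
f 30 32 12
f 31 9 10
f 31 10 32
f 32 10 11
f 32 11 12
f 34 33 37
f 34 37 35
f 35 37 38
f 35 38 36
f 37 33 39
f 37 39 38
f 38 39 40
f 38 40 36
f 39 33 41
f 39 41 40
f 40 41 42
f 40 42 36
f 41 33 43
f 41 43 42
f 42 43 44
f 42 44 36
f 43 33 45
f 43 45 44
f 44 45 46
f 44 46 36
f 45 33 47
f 45 47 46
f 46 47 48
f 46 48 36
f 47 33 49
f 47 49 48
f 48 49 50
f 48 50 36
f 49 33 51
f 49 51 50
f 50 51 52
f 50 52 36
f 51 33 53
f 51 53 52
f 52 53 54
f 52 54 36
f 53 33 55
f 53 55 54
f 54 55 56
f 54 56 36
f 55 33 57
f 55 57 56
f 56 57 58
f 56 58 36
f 57 33 59
f 57 59 58
f 58 59 60
f 58 60 36
f 59 33 34
f 59 34 60
f 60 34 35
f 60 35 36
f 62 61 64
f 62 64 63
f 64 61 65
f 64 65 63
f 65 61 66
f 65 66 63
f 66 61 67
f 66 67 63
f 67 61 68
f 67 68 63
f 68 61 69
f 68 69 63
f 69 61 70
f 69 70 63
f 70 61 71
f 70 71 63
f 71 61 62
f 71 62 63



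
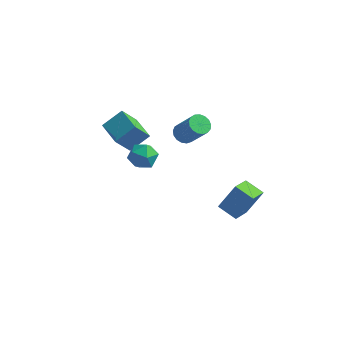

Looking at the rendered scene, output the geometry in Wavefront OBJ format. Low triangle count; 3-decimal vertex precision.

v -2.994 -0.215 -0.084
v -3.507 -1.126 1.32
v -4.344 0.834 0.104
v -4.857 -0.078 1.507
v -2.143 0.718 0.833
v -2.656 -0.194 2.236
v -3.493 1.766 1.02
v -4.006 0.855 2.424
v -1.24 -1.132 1.772
v -0.455 -1.733 1.808
v -2.165 -2.367 1.352
v -1.38 -2.968 1.388
v -1.746 -2.581 2.221
v -1.174 -1.818 2.481
v -1.446 -2.282 0.679
v -0.874 -1.519 0.939
v -0.582 -2.443 1.133
v -0.768 -2.628 2.086
v -1.852 -1.472 1.074
v -2.038 -1.657 2.027
v 4.159 0.458 -3.816
v 4.15 -1.177 -2.972
v 2.939 0.706 -3.35
v 2.929 -0.929 -2.506
v 4.891 1.229 -2.314
v 4.881 -0.406 -1.47
v 3.67 1.477 -1.848
v 3.661 -0.158 -1.004
v -0.323 1.526 1.077
v 0.228 1.355 0.63
v 1.395 1.024 2.196
v 0.843 1.194 2.643
v 0.263 1.7 0.678
v 1.429 1.368 2.243
v 0.163 2.004 0.817
v 1.329 1.673 2.382
v -0.049 2.199 1.015
v 1.118 1.868 2.581
v -0.323 2.24 1.228
v 0.844 1.908 2.794
v -0.597 2.117 1.407
v 0.57 1.785 2.972
v -0.808 1.859 1.509
v 0.358 1.527 3.075
v -0.909 1.524 1.513
v 0.258 1.192 3.079
v -0.875 1.19 1.417
v 0.291 0.858 2.983
v -0.715 0.933 1.243
v 0.452 0.601 2.809
v -0.465 0.811 1.032
v 0.701 0.479 2.597
v -0.183 0.854 0.83
v 0.984 0.522 2.395
v 0.068 1.05 0.685
v 1.234 0.718 2.251
f 2 4 1
f 5 2 1
f 1 4 3
f 3 5 1
f 2 8 4
f 6 2 5
f 6 8 2
f 4 8 3
f 7 5 3
f 3 8 7
f 7 6 5
f 8 6 7
f 9 20 14
f 9 14 10
f 9 10 16
f 9 16 19
f 9 19 20
f 10 14 18
f 14 20 13
f 20 19 11
f 19 16 15
f 16 10 17
f 12 18 13
f 12 13 11
f 12 11 15
f 12 15 17
f 12 17 18
f 13 18 14
f 11 13 20
f 15 11 19
f 17 15 16
f 18 17 10
f 22 24 21
f 25 22 21
f 21 24 23
f 23 25 21
f 22 28 24
f 26 22 25
f 26 28 22
f 24 28 23
f 27 25 23
f 23 28 27
f 27 26 25
f 28 26 27
f 30 29 33
f 30 33 31
f 31 33 34
f 31 34 32
f 33 29 35
f 33 35 34
f 34 35 36
f 34 36 32
f 35 29 37
f 35 37 36
f 36 37 38
f 36 38 32
f 37 29 39
f 37 39 38
f 38 39 40
f 38 40 32
f 39 29 41
f 39 41 40
f 40 41 42
f 40 42 32
f 41 29 43
f 41 43 42
f 42 43 44
f 42 44 32
f 43 29 45
f 43 45 44
f 44 45 46
f 44 46 32
f 45 29 47
f 45 47 46
f 46 47 48
f 46 48 32
f 47 29 49
f 47 49 48
f 48 49 50
f 48 50 32
f 49 29 51
f 49 51 50
f 50 51 52
f 50 52 32
f 51 29 53
f 51 53 52
f 52 53 54
f 52 54 32
f 53 29 55
f 53 55 54
f 54 55 56
f 54 56 32
f 55 29 30
f 55 30 56
f 56 30 31
f 56 31 32



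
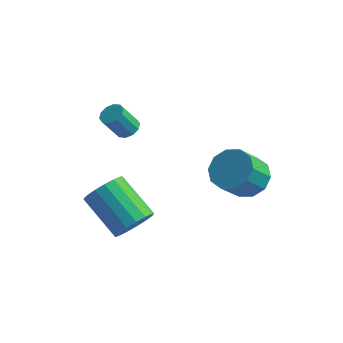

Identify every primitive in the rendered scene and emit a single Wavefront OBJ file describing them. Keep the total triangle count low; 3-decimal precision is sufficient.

v -1.503 -2.775 1.949
v -1.111 -3.132 1.959
v -1.566 -3.602 3.001
v -1.957 -3.245 2.991
v -1.01 -2.867 2.122
v -1.465 -3.337 3.164
v -1.097 -2.567 2.22
v -1.552 -3.037 3.262
v -1.339 -2.346 2.214
v -1.794 -2.816 3.256
v -1.644 -2.289 2.107
v -2.098 -2.759 3.149
v -1.894 -2.418 1.939
v -2.349 -2.888 2.981
v -1.995 -2.683 1.776
v -2.45 -3.153 2.818
v -1.908 -2.983 1.678
v -2.363 -3.453 2.72
v -1.666 -3.204 1.684
v -2.121 -3.674 2.726
v -1.362 -3.261 1.791
v -1.816 -3.731 2.833
v 2.548 -0.49 -1.285
v 3.163 -0.022 -0.682
v 2.807 -0.982 0.427
v 2.192 -1.45 -0.175
v 2.619 0.238 -0.632
v 2.263 -0.722 0.477
v 2.047 0.22 -0.831
v 1.691 -0.74 0.278
v 1.667 -0.069 -1.204
v 1.31 -1.029 -0.094
v 1.623 -0.519 -1.607
v 1.267 -1.479 -0.497
v 1.933 -0.958 -1.887
v 1.577 -1.918 -0.778
v 2.477 -1.218 -1.937
v 2.121 -2.178 -0.828
v 3.049 -1.2 -1.738
v 2.693 -2.16 -0.629
v 3.43 -0.911 -1.366
v 3.073 -1.871 -0.256
v 3.473 -0.461 -0.963
v 3.117 -1.421 0.147
v -0.538 -4.275 -2.381
v -0.024 -3.603 -2.019
v -1.669 -2.973 -0.856
v -2.182 -3.645 -1.219
v -0.205 -3.417 -2.375
v -1.849 -2.787 -1.212
v -0.462 -3.428 -2.732
v -2.106 -2.798 -1.57
v -0.736 -3.633 -3.009
v -2.38 -3.003 -1.847
v -0.965 -3.984 -3.143
v -2.609 -3.354 -1.98
v -1.096 -4.403 -3.101
v -2.74 -3.773 -1.939
v -1.099 -4.792 -2.895
v -2.744 -4.162 -1.733
v -0.974 -5.063 -2.571
v -2.618 -4.433 -1.409
v -0.749 -5.153 -2.204
v -2.393 -4.523 -1.041
v -0.475 -5.042 -1.877
v -2.119 -4.412 -0.714
v -0.216 -4.755 -1.666
v -1.86 -4.125 -0.503
v -0.031 -4.359 -1.618
v -1.675 -3.729 -0.456
v 0.039 -3.943 -1.746
v -1.606 -3.313 -0.583
f 2 1 5
f 2 5 3
f 3 5 6
f 3 6 4
f 5 1 7
f 5 7 6
f 6 7 8
f 6 8 4
f 7 1 9
f 7 9 8
f 8 9 10
f 8 10 4
f 9 1 11
f 9 11 10
f 10 11 12
f 10 12 4
f 11 1 13
f 11 13 12
f 12 13 14
f 12 14 4
f 13 1 15
f 13 15 14
f 14 15 16
f 14 16 4
f 15 1 17
f 15 17 16
f 16 17 18
f 16 18 4
f 17 1 19
f 17 19 18
f 18 19 20
f 18 20 4
f 19 1 21
f 19 21 20
f 20 21 22
f 20 22 4
f 21 1 2
f 21 2 22
f 22 2 3
f 22 3 4
f 24 23 27
f 24 27 25
f 25 27 28
f 25 28 26
f 27 23 29
f 27 29 28
f 28 29 30
f 28 30 26
f 29 23 31
f 29 31 30
f 30 31 32
f 30 32 26
f 31 23 33
f 31 33 32
f 32 33 34
f 32 34 26
f 33 23 35
f 33 35 34
f 34 35 36
f 34 36 26
f 35 23 37
f 35 37 36
f 36 37 38
f 36 38 26
f 37 23 39
f 37 39 38
f 38 39 40
f 38 40 26
f 39 23 41
f 39 41 40
f 40 41 42
f 40 42 26
f 41 23 43
f 41 43 42
f 42 43 44
f 42 44 26
f 43 23 24
f 43 24 44
f 44 24 25
f 44 25 26
f 46 45 49
f 46 49 47
f 47 49 50
f 47 50 48
f 49 45 51
f 49 51 50
f 50 51 52
f 50 52 48
f 51 45 53
f 51 53 52
f 52 53 54
f 52 54 48
f 53 45 55
f 53 55 54
f 54 55 56
f 54 56 48
f 55 45 57
f 55 57 56
f 56 57 58
f 56 58 48
f 57 45 59
f 57 59 58
f 58 59 60
f 58 60 48
f 59 45 61
f 59 61 60
f 60 61 62
f 60 62 48
f 61 45 63
f 61 63 62
f 62 63 64
f 62 64 48
f 63 45 65
f 63 65 64
f 64 65 66
f 64 66 48
f 65 45 67
f 65 67 66
f 66 67 68
f 66 68 48
f 67 45 69
f 67 69 68
f 68 69 70
f 68 70 48
f 69 45 71
f 69 71 70
f 70 71 72
f 70 72 48
f 71 45 46
f 71 46 72
f 72 46 47
f 72 47 48



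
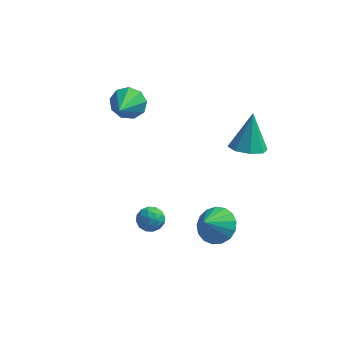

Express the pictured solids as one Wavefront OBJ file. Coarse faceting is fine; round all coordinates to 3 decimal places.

v 3.449 3.433 -0.016
v 3.951 4.183 -0.424
v 3.531 4.407 1.876
v 3.201 4.29 -0.446
v 2.596 3.895 -0.217
v 2.491 3.23 0.13
v 2.947 2.684 0.391
v 3.697 2.577 0.413
v 4.302 2.972 0.184
v 4.407 3.637 -0.163
v -0.72 -1.946 -0.346
v -0.148 -1.5 -0.469
v -0.392 -2.62 -1.271
v 0.18 -2.174 -1.394
v 0.168 -2.601 -0.795
v -0.034 -2.184 -0.223
v -0.506 -1.936 -1.517
v -0.708 -1.519 -0.945
v -0.016 -1.493 -1.193
v 0.401 -1.904 -0.746
v -0.941 -2.216 -0.994
v -0.524 -2.627 -0.547
v -0.462 -1.664 -0.326
v -0.078 -2.456 -1.414
v -0.084 -2.707 -1.062
v 0.252 -2.445 -1.134
v -0.396 -2.066 -0.181
v -0.059 -1.803 -0.254
v 0.126 -2.451 -0.445
v -0.481 -2.317 -1.486
v -0.144 -2.054 -1.559
v -0.792 -1.675 -0.606
v -0.456 -1.413 -0.678
v -0.666 -1.669 -1.295
v -0.049 -1.398 -0.824
v 0.144 -1.794 -1.368
v -0.259 -1.654 -1.44
v -0.378 -1.409 -1.104
v 0.196 -1.639 -0.561
v 0.389 -2.035 -1.105
v 0.382 -2.286 -0.753
v 0.263 -2.041 -0.417
v 0.274 -1.635 -0.987
v -0.929 -2.085 -0.635
v -0.736 -2.481 -1.179
v -0.803 -2.079 -1.323
v -0.922 -1.834 -0.987
v -0.684 -2.326 -0.372
v -0.491 -2.722 -0.916
v -0.162 -2.711 -0.636
v -0.281 -2.466 -0.3
v -0.814 -2.485 -0.753
v 2.997 -2.767 0.082
v 3.911 -2.716 0.531
v 2.523 -3.573 1.138
v 3.669 -2.334 0.714
v 3.274 -2.05 0.753
v 2.814 -1.932 0.637
v 2.397 -2.004 0.395
v 2.117 -2.252 0.081
v 2.038 -2.617 -0.233
v 2.18 -3.017 -0.475
v 2.508 -3.36 -0.589
v 2.948 -3.567 -0.549
v 3.4 -3.591 -0.365
v 3.759 -3.426 -0.078
v 3.943 -3.11 0.245
v -2.52 3.533 2.409
v -2.145 3.088 1.658
v -2.58 1.827 3.391
v -1.672 3.298 2.051
v -1.596 3.618 2.611
v -1.952 3.898 3.077
v -2.574 4.008 3.23
v -3.171 3.896 2.998
v -3.463 3.614 2.491
v -3.314 3.294 1.945
v -2.794 3.086 1.616
f 2 1 4
f 2 4 3
f 4 1 5
f 4 5 3
f 5 1 6
f 5 6 3
f 6 1 7
f 6 7 3
f 7 1 8
f 7 8 3
f 8 1 9
f 8 9 3
f 9 1 10
f 9 10 3
f 10 1 2
f 10 2 3
f 11 48 27
f 48 22 51
f 27 51 16
f 48 51 27
f 11 27 23
f 27 16 28
f 23 28 12
f 27 28 23
f 11 23 32
f 23 12 33
f 32 33 18
f 23 33 32
f 11 32 44
f 32 18 47
f 44 47 21
f 32 47 44
f 11 44 48
f 44 21 52
f 48 52 22
f 44 52 48
f 12 28 39
f 28 16 42
f 39 42 20
f 28 42 39
f 16 51 29
f 51 22 50
f 29 50 15
f 51 50 29
f 22 52 49
f 52 21 45
f 49 45 13
f 52 45 49
f 21 47 46
f 47 18 34
f 46 34 17
f 47 34 46
f 18 33 38
f 33 12 35
f 38 35 19
f 33 35 38
f 14 40 26
f 40 20 41
f 26 41 15
f 40 41 26
f 14 26 24
f 26 15 25
f 24 25 13
f 26 25 24
f 14 24 31
f 24 13 30
f 31 30 17
f 24 30 31
f 14 31 36
f 31 17 37
f 36 37 19
f 31 37 36
f 14 36 40
f 36 19 43
f 40 43 20
f 36 43 40
f 15 41 29
f 41 20 42
f 29 42 16
f 41 42 29
f 13 25 49
f 25 15 50
f 49 50 22
f 25 50 49
f 17 30 46
f 30 13 45
f 46 45 21
f 30 45 46
f 19 37 38
f 37 17 34
f 38 34 18
f 37 34 38
f 20 43 39
f 43 19 35
f 39 35 12
f 43 35 39
f 54 53 56
f 54 56 55
f 56 53 57
f 56 57 55
f 57 53 58
f 57 58 55
f 58 53 59
f 58 59 55
f 59 53 60
f 59 60 55
f 60 53 61
f 60 61 55
f 61 53 62
f 61 62 55
f 62 53 63
f 62 63 55
f 63 53 64
f 63 64 55
f 64 53 65
f 64 65 55
f 65 53 66
f 65 66 55
f 66 53 67
f 66 67 55
f 67 53 54
f 67 54 55
f 69 68 71
f 69 71 70
f 71 68 72
f 71 72 70
f 72 68 73
f 72 73 70
f 73 68 74
f 73 74 70
f 74 68 75
f 74 75 70
f 75 68 76
f 75 76 70
f 76 68 77
f 76 77 70
f 77 68 78
f 77 78 70
f 78 68 69
f 78 69 70



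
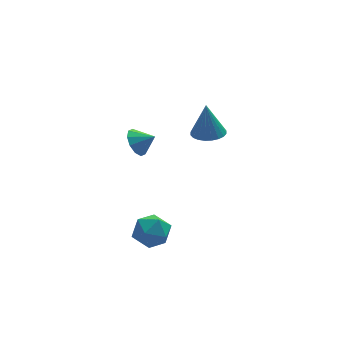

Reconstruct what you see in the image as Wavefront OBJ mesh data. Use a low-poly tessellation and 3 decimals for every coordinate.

v 3.039 2.464 -1.107
v 4.015 2.386 -1.061
v 2.961 2.716 0.987
v 3.973 2.763 -1.108
v 3.788 3.095 -1.154
v 3.49 3.33 -1.194
v 3.122 3.434 -1.22
v 2.743 3.39 -1.229
v 2.408 3.205 -1.219
v 2.17 2.908 -1.193
v 2.064 2.543 -1.153
v 2.106 2.165 -1.106
v 2.291 1.834 -1.059
v 2.589 1.598 -1.02
v 2.956 1.494 -0.993
v 3.336 1.538 -0.984
v 3.671 1.723 -0.994
v 3.909 2.021 -1.021
v -2.575 -3.018 -4.087
v -2.144 -2.603 -3.122
v -0.876 -3.317 -4.718
v -0.445 -2.902 -3.753
v -0.996 -3.894 -3.748
v -2.047 -3.71 -3.358
v -0.973 -2.21 -4.482
v -2.024 -2.026 -4.092
v -1.154 -2.104 -3.366
v -1.168 -3.145 -2.912
v -1.852 -2.775 -4.928
v -1.866 -3.816 -4.474
v -0.536 4.06 -2.379
v -0.152 3.719 -3.178
v 0.376 3.64 -1.761
v 0.048 4.266 -3.1
v 0.024 4.734 -2.747
v -0.214 4.945 -2.253
v -0.574 4.818 -1.808
v -0.921 4.402 -1.581
v -1.12 3.855 -1.659
v -1.096 3.387 -2.012
v -0.859 3.176 -2.506
v -0.498 3.303 -2.951
f 2 1 4
f 2 4 3
f 4 1 5
f 4 5 3
f 5 1 6
f 5 6 3
f 6 1 7
f 6 7 3
f 7 1 8
f 7 8 3
f 8 1 9
f 8 9 3
f 9 1 10
f 9 10 3
f 10 1 11
f 10 11 3
f 11 1 12
f 11 12 3
f 12 1 13
f 12 13 3
f 13 1 14
f 13 14 3
f 14 1 15
f 14 15 3
f 15 1 16
f 15 16 3
f 16 1 17
f 16 17 3
f 17 1 18
f 17 18 3
f 18 1 2
f 18 2 3
f 19 30 24
f 19 24 20
f 19 20 26
f 19 26 29
f 19 29 30
f 20 24 28
f 24 30 23
f 30 29 21
f 29 26 25
f 26 20 27
f 22 28 23
f 22 23 21
f 22 21 25
f 22 25 27
f 22 27 28
f 23 28 24
f 21 23 30
f 25 21 29
f 27 25 26
f 28 27 20
f 32 31 34
f 32 34 33
f 34 31 35
f 34 35 33
f 35 31 36
f 35 36 33
f 36 31 37
f 36 37 33
f 37 31 38
f 37 38 33
f 38 31 39
f 38 39 33
f 39 31 40
f 39 40 33
f 40 31 41
f 40 41 33
f 41 31 42
f 41 42 33
f 42 31 32
f 42 32 33



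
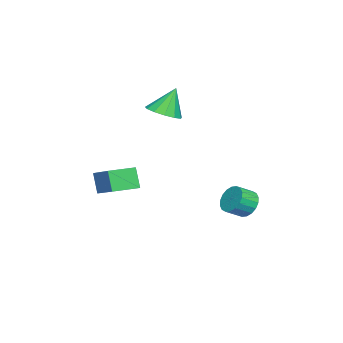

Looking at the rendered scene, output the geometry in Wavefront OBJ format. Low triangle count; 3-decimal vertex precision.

v -3.282 2.336 -3.215
v -2.81 2.162 -3.986
v -2.147 1.431 -3.416
v -2.618 1.604 -2.645
v -2.605 2.476 -3.822
v -1.941 1.745 -3.252
v -2.533 2.763 -3.538
v -1.87 2.031 -2.968
v -2.61 2.964 -3.19
v -1.947 2.233 -2.62
v -2.82 3.041 -2.847
v -2.157 2.31 -2.277
v -3.122 2.979 -2.577
v -2.458 2.248 -2.007
v -3.455 2.789 -2.433
v -2.791 2.057 -1.863
v -3.753 2.509 -2.444
v -3.09 1.778 -1.874
v -3.959 2.195 -2.608
v -3.295 1.464 -2.038
v -4.03 1.909 -2.892
v -3.367 1.177 -2.322
v -3.953 1.707 -3.24
v -3.29 0.976 -2.67
v -3.743 1.63 -3.583
v -3.08 0.899 -3.013
v -3.442 1.692 -3.853
v -2.778 0.961 -3.283
v -3.109 1.883 -3.997
v -2.445 1.151 -3.427
v -3.365 -2.336 3.01
v -2.673 -1.534 2.957
v -3.875 -1.784 4.69
v -3.187 -1.328 2.733
v -3.757 -1.442 2.597
v -4.203 -1.84 2.592
v -4.382 -2.395 2.72
v -4.239 -2.931 2.94
v -3.818 -3.279 3.182
v -3.253 -3.327 3.37
v -2.723 -3.06 3.443
v -2.397 -2.564 3.379
v -2.379 -1.995 3.198
v 1.218 -3.068 -0.94
v 0.789 -3.426 0.289
v 2.725 -1.777 -0.037
v 2.296 -2.135 1.192
v 2.204 -4.225 -0.932
v 1.775 -4.583 0.297
v 3.711 -2.934 -0.029
v 3.282 -3.292 1.2
f 2 1 5
f 2 5 3
f 3 5 6
f 3 6 4
f 5 1 7
f 5 7 6
f 6 7 8
f 6 8 4
f 7 1 9
f 7 9 8
f 8 9 10
f 8 10 4
f 9 1 11
f 9 11 10
f 10 11 12
f 10 12 4
f 11 1 13
f 11 13 12
f 12 13 14
f 12 14 4
f 13 1 15
f 13 15 14
f 14 15 16
f 14 16 4
f 15 1 17
f 15 17 16
f 16 17 18
f 16 18 4
f 17 1 19
f 17 19 18
f 18 19 20
f 18 20 4
f 19 1 21
f 19 21 20
f 20 21 22
f 20 22 4
f 21 1 23
f 21 23 22
f 22 23 24
f 22 24 4
f 23 1 25
f 23 25 24
f 24 25 26
f 24 26 4
f 25 1 27
f 25 27 26
f 26 27 28
f 26 28 4
f 27 1 29
f 27 29 28
f 28 29 30
f 28 30 4
f 29 1 2
f 29 2 30
f 30 2 3
f 30 3 4
f 32 31 34
f 32 34 33
f 34 31 35
f 34 35 33
f 35 31 36
f 35 36 33
f 36 31 37
f 36 37 33
f 37 31 38
f 37 38 33
f 38 31 39
f 38 39 33
f 39 31 40
f 39 40 33
f 40 31 41
f 40 41 33
f 41 31 42
f 41 42 33
f 42 31 43
f 42 43 33
f 43 31 32
f 43 32 33
f 45 47 44
f 48 45 44
f 44 47 46
f 46 48 44
f 45 51 47
f 49 45 48
f 49 51 45
f 47 51 46
f 50 48 46
f 46 51 50
f 50 49 48
f 51 49 50



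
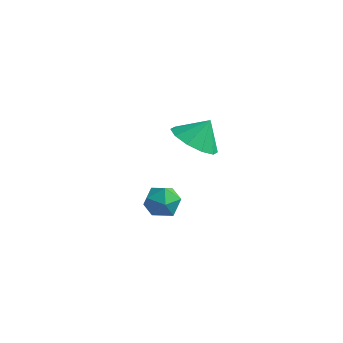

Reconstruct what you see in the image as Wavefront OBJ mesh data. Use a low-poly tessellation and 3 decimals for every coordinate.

v 1.813 3.609 -3.664
v 2.436 2.925 -3.498
v 2.167 4.131 -2.836
v 2.686 3.314 -3.85
v 2.603 3.816 -4.131
v 2.218 4.239 -4.233
v 1.679 4.422 -4.118
v 1.191 4.294 -3.829
v 0.941 3.905 -3.478
v 1.024 3.403 -3.197
v 1.409 2.98 -3.095
v 1.948 2.797 -3.21
v 2.382 -0.023 -3.66
v 2.771 0.144 -3.123
v 2.669 -1.084 -3.537
v 3.058 -0.917 -3
v 2.377 -0.876 -2.956
v 2.199 -0.22 -3.032
v 3.241 -0.72 -3.628
v 3.063 -0.064 -3.704
v 3.301 -0.287 -3.103
v 2.767 -0.383 -2.688
v 2.673 -0.557 -3.972
v 2.139 -0.653 -3.557
f 2 1 4
f 2 4 3
f 4 1 5
f 4 5 3
f 5 1 6
f 5 6 3
f 6 1 7
f 6 7 3
f 7 1 8
f 7 8 3
f 8 1 9
f 8 9 3
f 9 1 10
f 9 10 3
f 10 1 11
f 10 11 3
f 11 1 12
f 11 12 3
f 12 1 2
f 12 2 3
f 13 24 18
f 13 18 14
f 13 14 20
f 13 20 23
f 13 23 24
f 14 18 22
f 18 24 17
f 24 23 15
f 23 20 19
f 20 14 21
f 16 22 17
f 16 17 15
f 16 15 19
f 16 19 21
f 16 21 22
f 17 22 18
f 15 17 24
f 19 15 23
f 21 19 20
f 22 21 14



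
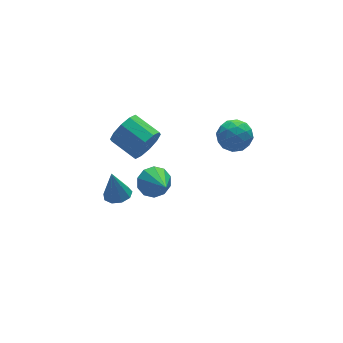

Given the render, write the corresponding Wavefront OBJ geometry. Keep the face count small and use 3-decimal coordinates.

v -2.254 1.512 1.711
v -1.941 1.885 0.931
v -2.472 3.202 1.349
v -2.786 2.828 2.129
v -2.471 1.701 0.837
v -3.002 3.018 1.255
v -2.918 1.445 1.077
v -3.449 2.761 1.495
v -3.111 1.214 1.56
v -3.643 2.53 1.977
v -2.978 1.097 2.1
v -3.509 2.413 2.517
v -2.568 1.138 2.491
v -3.099 2.455 2.909
v -2.038 1.322 2.585
v -2.569 2.639 3.003
v -1.591 1.579 2.345
v -2.122 2.895 2.763
v -1.397 1.81 1.863
v -1.929 3.126 2.28
v -1.531 1.927 1.323
v -2.062 3.243 1.74
v 0.415 -0.425 3.089
v 1.125 0.125 3.192
v 1.175 -1.225 2.128
v 1.885 -0.675 2.231
v 1.631 -1.218 2.909
v 1.162 -0.723 3.502
v 1.138 -0.377 1.818
v 0.669 0.118 2.411
v 1.572 0.155 2.406
v 1.877 -0.365 3.08
v 0.423 -0.735 2.24
v 0.728 -1.255 2.914
v 0.704 -0.079 3.225
v 1.596 -1.021 2.095
v 1.447 -1.34 2.494
v 1.865 -1.016 2.554
v 0.725 -0.578 3.407
v 1.143 -0.255 3.468
v 1.44 -1.044 3.301
v 1.157 -0.845 1.852
v 1.575 -0.522 1.913
v 0.435 -0.084 2.766
v 0.853 0.24 2.826
v 0.86 -0.056 2.019
v 1.384 0.261 2.823
v 1.83 -0.209 2.259
v 1.391 -0.034 2.016
v 1.115 0.257 2.365
v 1.563 -0.044 3.22
v 2.009 -0.515 2.655
v 1.86 -0.834 3.053
v 1.584 -0.543 3.402
v 1.826 -0.027 2.758
v 0.291 -0.585 2.665
v 0.737 -1.056 2.1
v 0.716 -0.557 1.918
v 0.44 -0.266 2.267
v 0.47 -0.891 3.061
v 0.916 -1.361 2.497
v 1.185 -1.357 2.955
v 0.909 -1.066 3.304
v 0.474 -1.073 2.562
v -1.009 3.238 -3.611
v -0.294 2.881 -3.978
v -1.191 1.682 -2.449
v -0.133 3.179 -3.553
v -0.308 3.501 -3.15
v -0.75 3.721 -2.923
v -1.291 3.757 -2.959
v -1.725 3.595 -3.244
v -1.886 3.296 -3.669
v -1.711 2.975 -4.072
v -1.269 2.754 -4.299
v -0.728 2.718 -4.263
v -3.16 2.875 -3.099
v -2.501 2.634 -2.988
v -3.32 3.145 -1.561
v -2.491 3.112 -3.071
v -2.794 3.479 -3.167
v -3.268 3.564 -3.232
v -3.691 3.326 -3.234
v -3.866 2.877 -3.173
v -3.71 2.427 -3.078
v -3.297 2.186 -2.992
v -2.82 2.268 -2.957
f 2 1 5
f 2 5 3
f 3 5 6
f 3 6 4
f 5 1 7
f 5 7 6
f 6 7 8
f 6 8 4
f 7 1 9
f 7 9 8
f 8 9 10
f 8 10 4
f 9 1 11
f 9 11 10
f 10 11 12
f 10 12 4
f 11 1 13
f 11 13 12
f 12 13 14
f 12 14 4
f 13 1 15
f 13 15 14
f 14 15 16
f 14 16 4
f 15 1 17
f 15 17 16
f 16 17 18
f 16 18 4
f 17 1 19
f 17 19 18
f 18 19 20
f 18 20 4
f 19 1 21
f 19 21 20
f 20 21 22
f 20 22 4
f 21 1 2
f 21 2 22
f 22 2 3
f 22 3 4
f 23 60 39
f 60 34 63
f 39 63 28
f 60 63 39
f 23 39 35
f 39 28 40
f 35 40 24
f 39 40 35
f 23 35 44
f 35 24 45
f 44 45 30
f 35 45 44
f 23 44 56
f 44 30 59
f 56 59 33
f 44 59 56
f 23 56 60
f 56 33 64
f 60 64 34
f 56 64 60
f 24 40 51
f 40 28 54
f 51 54 32
f 40 54 51
f 28 63 41
f 63 34 62
f 41 62 27
f 63 62 41
f 34 64 61
f 64 33 57
f 61 57 25
f 64 57 61
f 33 59 58
f 59 30 46
f 58 46 29
f 59 46 58
f 30 45 50
f 45 24 47
f 50 47 31
f 45 47 50
f 26 52 38
f 52 32 53
f 38 53 27
f 52 53 38
f 26 38 36
f 38 27 37
f 36 37 25
f 38 37 36
f 26 36 43
f 36 25 42
f 43 42 29
f 36 42 43
f 26 43 48
f 43 29 49
f 48 49 31
f 43 49 48
f 26 48 52
f 48 31 55
f 52 55 32
f 48 55 52
f 27 53 41
f 53 32 54
f 41 54 28
f 53 54 41
f 25 37 61
f 37 27 62
f 61 62 34
f 37 62 61
f 29 42 58
f 42 25 57
f 58 57 33
f 42 57 58
f 31 49 50
f 49 29 46
f 50 46 30
f 49 46 50
f 32 55 51
f 55 31 47
f 51 47 24
f 55 47 51
f 66 65 68
f 66 68 67
f 68 65 69
f 68 69 67
f 69 65 70
f 69 70 67
f 70 65 71
f 70 71 67
f 71 65 72
f 71 72 67
f 72 65 73
f 72 73 67
f 73 65 74
f 73 74 67
f 74 65 75
f 74 75 67
f 75 65 76
f 75 76 67
f 76 65 66
f 76 66 67
f 78 77 80
f 78 80 79
f 80 77 81
f 80 81 79
f 81 77 82
f 81 82 79
f 82 77 83
f 82 83 79
f 83 77 84
f 83 84 79
f 84 77 85
f 84 85 79
f 85 77 86
f 85 86 79
f 86 77 87
f 86 87 79
f 87 77 78
f 87 78 79



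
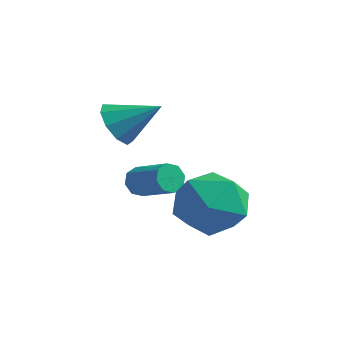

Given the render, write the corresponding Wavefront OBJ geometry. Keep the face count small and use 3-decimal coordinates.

v -1.688 -1.224 0.988
v -1.496 -0.921 0.611
v -0.259 -1.054 1.136
v -0.452 -1.356 1.512
v -1.61 -0.713 0.931
v -0.373 -0.845 1.455
v -1.769 -0.804 1.284
v -0.532 -0.937 1.808
v -1.881 -1.141 1.463
v -0.645 -1.273 1.988
v -1.881 -1.526 1.364
v -0.644 -1.659 1.889
v -1.767 -1.735 1.045
v -0.53 -1.867 1.569
v -1.608 -1.643 0.692
v -0.371 -1.776 1.216
v -1.495 -1.307 0.512
v -0.259 -1.439 1.037
v -1.59 -2.251 3.532
v -1.091 -2.406 2.939
v -0.51 -1.669 4.288
v -1.31 -1.916 2.874
v -1.659 -1.582 3.117
v -1.976 -1.562 3.554
v -2.112 -1.863 3.981
v -2.004 -2.346 4.198
v -1.702 -2.784 4.104
v -1.348 -2.973 3.742
v -1.107 -2.823 3.282
v 1.687 -0.7 1.303
v 2.349 -1.657 1.017
v 0.091 -1.803 1.303
v 0.753 -2.76 1.017
v 0.859 -2.261 2.102
v 1.845 -1.58 2.102
v 0.595 -1.88 0.218
v 1.581 -1.199 0.218
v 1.674 -2.387 0.347
v 1.837 -2.622 1.511
v 0.603 -0.838 0.809
v 0.766 -1.073 1.973
f 2 1 5
f 2 5 3
f 3 5 6
f 3 6 4
f 5 1 7
f 5 7 6
f 6 7 8
f 6 8 4
f 7 1 9
f 7 9 8
f 8 9 10
f 8 10 4
f 9 1 11
f 9 11 10
f 10 11 12
f 10 12 4
f 11 1 13
f 11 13 12
f 12 13 14
f 12 14 4
f 13 1 15
f 13 15 14
f 14 15 16
f 14 16 4
f 15 1 17
f 15 17 16
f 16 17 18
f 16 18 4
f 17 1 2
f 17 2 18
f 18 2 3
f 18 3 4
f 20 19 22
f 20 22 21
f 22 19 23
f 22 23 21
f 23 19 24
f 23 24 21
f 24 19 25
f 24 25 21
f 25 19 26
f 25 26 21
f 26 19 27
f 26 27 21
f 27 19 28
f 27 28 21
f 28 19 29
f 28 29 21
f 29 19 20
f 29 20 21
f 30 41 35
f 30 35 31
f 30 31 37
f 30 37 40
f 30 40 41
f 31 35 39
f 35 41 34
f 41 40 32
f 40 37 36
f 37 31 38
f 33 39 34
f 33 34 32
f 33 32 36
f 33 36 38
f 33 38 39
f 34 39 35
f 32 34 41
f 36 32 40
f 38 36 37
f 39 38 31



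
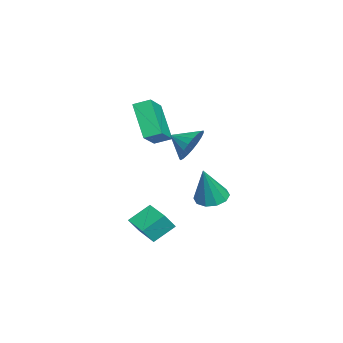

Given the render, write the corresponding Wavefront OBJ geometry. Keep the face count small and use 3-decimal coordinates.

v -2.55 -3.068 3.194
v -1.215 -3.285 3.991
v -2.606 -2.259 3.508
v -1.271 -2.475 4.305
v -1.469 -2.365 1.575
v -0.134 -2.581 2.372
v -1.525 -1.555 1.889
v -0.19 -1.772 2.686
v -2.276 0.106 -1.852
v -1.564 0.455 -2.098
v -1.484 -0.166 0.052
v -1.869 0.826 -1.918
v -2.329 0.923 -1.713
v -2.769 0.707 -1.561
v -3.021 0.262 -1.52
v -2.988 -0.243 -1.606
v -2.683 -0.614 -1.786
v -2.222 -0.711 -1.991
v -1.783 -0.495 -2.143
v -1.531 -0.05 -2.184
v 0.34 -0.369 2.243
v 1.031 -0.192 2.901
v 0.14 -1.351 2.717
v 0.703 -0.038 3.08
v 0.313 0.058 3.113
v -0.073 0.08 2.997
v -0.387 0.025 2.75
v -0.575 -0.098 2.415
v -0.605 -0.268 2.05
v -0.471 -0.455 1.719
v -0.198 -0.628 1.478
v 0.169 -0.755 1.37
v 0.566 -0.816 1.412
v 0.923 -0.799 1.598
v 1.18 -0.708 1.895
v 1.292 -0.558 2.253
v 1.239 -0.375 2.608
v 0.232 -1.75 -2.138
v 0.662 -2.154 -1.343
v 1.3 -0.905 -2.287
v 1.73 -1.308 -1.492
v 0.81 -2.612 -2.888
v 1.24 -3.015 -2.093
v 1.878 -1.766 -3.037
v 2.308 -2.17 -2.242
f 2 4 1
f 5 2 1
f 1 4 3
f 3 5 1
f 2 8 4
f 6 2 5
f 6 8 2
f 4 8 3
f 7 5 3
f 3 8 7
f 7 6 5
f 8 6 7
f 10 9 12
f 10 12 11
f 12 9 13
f 12 13 11
f 13 9 14
f 13 14 11
f 14 9 15
f 14 15 11
f 15 9 16
f 15 16 11
f 16 9 17
f 16 17 11
f 17 9 18
f 17 18 11
f 18 9 19
f 18 19 11
f 19 9 20
f 19 20 11
f 20 9 10
f 20 10 11
f 22 21 24
f 22 24 23
f 24 21 25
f 24 25 23
f 25 21 26
f 25 26 23
f 26 21 27
f 26 27 23
f 27 21 28
f 27 28 23
f 28 21 29
f 28 29 23
f 29 21 30
f 29 30 23
f 30 21 31
f 30 31 23
f 31 21 32
f 31 32 23
f 32 21 33
f 32 33 23
f 33 21 34
f 33 34 23
f 34 21 35
f 34 35 23
f 35 21 36
f 35 36 23
f 36 21 37
f 36 37 23
f 37 21 22
f 37 22 23
f 39 41 38
f 42 39 38
f 38 41 40
f 40 42 38
f 39 45 41
f 43 39 42
f 43 45 39
f 41 45 40
f 44 42 40
f 40 45 44
f 44 43 42
f 45 43 44



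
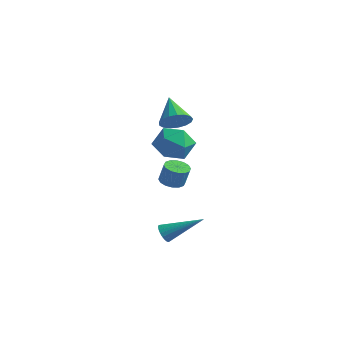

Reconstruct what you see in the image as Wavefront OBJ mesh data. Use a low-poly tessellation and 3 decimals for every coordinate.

v -1.349 1.242 0.998
v -0.795 1.886 1.129
v -2.511 2.018 2.102
v -1.017 2.012 0.807
v -1.316 1.961 0.528
v -1.622 1.746 0.357
v -1.866 1.415 0.333
v -1.991 1.045 0.461
v -1.969 0.719 0.713
v -1.806 0.514 1.03
v -1.537 0.475 1.339
v -1.226 0.612 1.571
v -0.943 0.894 1.671
v -0.753 1.255 1.618
v -0.699 1.613 1.422
v -3.385 3.191 -4.458
v -2.9 2.69 -4.591
v -2.549 2.728 -3.454
v -3.035 3.229 -3.322
v -2.728 3.008 -4.655
v -2.377 3.047 -3.518
v -2.732 3.376 -4.666
v -2.382 3.414 -3.529
v -2.911 3.694 -4.621
v -2.561 3.732 -3.485
v -3.217 3.877 -4.533
v -2.867 3.915 -3.397
v -3.569 3.876 -4.425
v -3.218 3.914 -3.288
v -3.871 3.692 -4.326
v -3.52 3.73 -3.189
v -4.043 3.373 -4.262
v -3.692 3.412 -3.125
v -4.038 3.006 -4.251
v -3.688 3.044 -3.114
v -3.859 2.688 -4.295
v -3.509 2.726 -3.159
v -3.553 2.505 -4.383
v -3.203 2.543 -3.247
v -3.202 2.506 -4.492
v -2.851 2.544 -3.355
v -2.251 1.306 -0.52
v -1.357 1.807 -1.056
v -1.083 0.093 0.296
v -0.189 0.594 -0.24
v -0.755 1.162 0.594
v -1.476 1.911 0.089
v -0.964 -0.011 -0.849
v -1.685 0.738 -1.354
v -0.561 0.992 -1.26
v -0.432 1.717 -0.368
v -2.008 0.183 -0.392
v -1.879 0.908 0.5
v 2.406 -3.753 -3.636
v 2.737 -3.792 -4.074
v 3.874 -2.627 -2.624
v 2.621 -3.6 -4.119
v 2.468 -3.435 -4.081
v 2.304 -3.325 -3.966
v 2.157 -3.288 -3.794
v 2.054 -3.332 -3.594
v 2.011 -3.449 -3.403
v 2.037 -3.619 -3.251
v 2.126 -3.812 -3.166
v 2.264 -3.994 -3.163
v 2.426 -4.135 -3.241
v 2.585 -4.21 -3.388
v 2.712 -4.206 -3.577
v 2.787 -4.124 -3.777
v 2.796 -3.977 -3.953
f 2 1 4
f 2 4 3
f 4 1 5
f 4 5 3
f 5 1 6
f 5 6 3
f 6 1 7
f 6 7 3
f 7 1 8
f 7 8 3
f 8 1 9
f 8 9 3
f 9 1 10
f 9 10 3
f 10 1 11
f 10 11 3
f 11 1 12
f 11 12 3
f 12 1 13
f 12 13 3
f 13 1 14
f 13 14 3
f 14 1 15
f 14 15 3
f 15 1 2
f 15 2 3
f 17 16 20
f 17 20 18
f 18 20 21
f 18 21 19
f 20 16 22
f 20 22 21
f 21 22 23
f 21 23 19
f 22 16 24
f 22 24 23
f 23 24 25
f 23 25 19
f 24 16 26
f 24 26 25
f 25 26 27
f 25 27 19
f 26 16 28
f 26 28 27
f 27 28 29
f 27 29 19
f 28 16 30
f 28 30 29
f 29 30 31
f 29 31 19
f 30 16 32
f 30 32 31
f 31 32 33
f 31 33 19
f 32 16 34
f 32 34 33
f 33 34 35
f 33 35 19
f 34 16 36
f 34 36 35
f 35 36 37
f 35 37 19
f 36 16 38
f 36 38 37
f 37 38 39
f 37 39 19
f 38 16 40
f 38 40 39
f 39 40 41
f 39 41 19
f 40 16 17
f 40 17 41
f 41 17 18
f 41 18 19
f 42 53 47
f 42 47 43
f 42 43 49
f 42 49 52
f 42 52 53
f 43 47 51
f 47 53 46
f 53 52 44
f 52 49 48
f 49 43 50
f 45 51 46
f 45 46 44
f 45 44 48
f 45 48 50
f 45 50 51
f 46 51 47
f 44 46 53
f 48 44 52
f 50 48 49
f 51 50 43
f 55 54 57
f 55 57 56
f 57 54 58
f 57 58 56
f 58 54 59
f 58 59 56
f 59 54 60
f 59 60 56
f 60 54 61
f 60 61 56
f 61 54 62
f 61 62 56
f 62 54 63
f 62 63 56
f 63 54 64
f 63 64 56
f 64 54 65
f 64 65 56
f 65 54 66
f 65 66 56
f 66 54 67
f 66 67 56
f 67 54 68
f 67 68 56
f 68 54 69
f 68 69 56
f 69 54 70
f 69 70 56
f 70 54 55
f 70 55 56

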